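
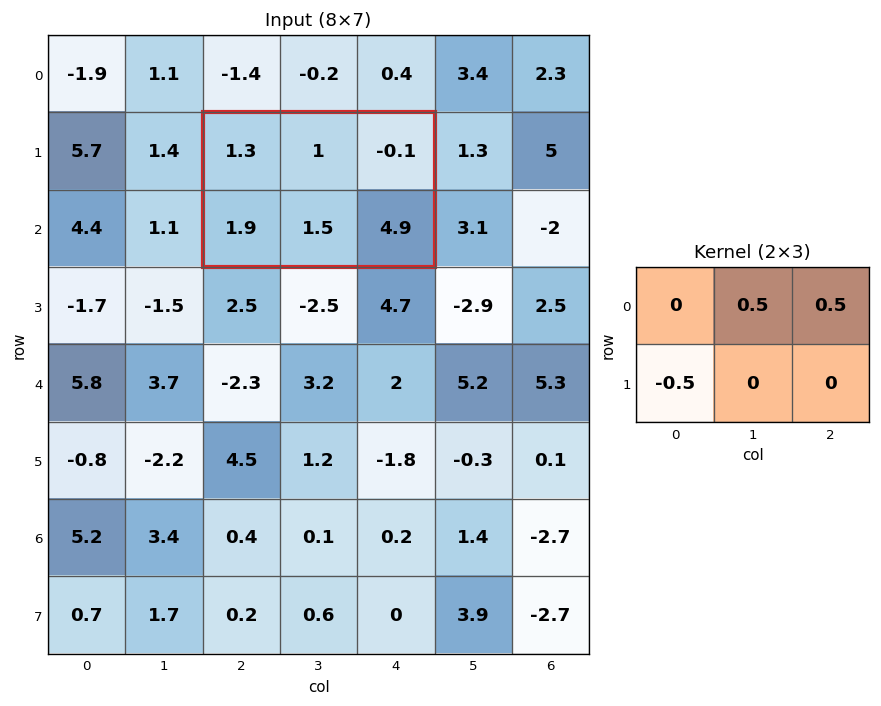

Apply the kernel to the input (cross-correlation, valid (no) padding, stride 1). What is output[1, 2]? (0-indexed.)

The receptive field on the input at this output position is [1.3 1 -0.1 / 1.9 1.5 4.9]. Elementwise product with the kernel and sum: 1·0.5 + -0.1·0.5 + 1.9·-0.5.

-0.5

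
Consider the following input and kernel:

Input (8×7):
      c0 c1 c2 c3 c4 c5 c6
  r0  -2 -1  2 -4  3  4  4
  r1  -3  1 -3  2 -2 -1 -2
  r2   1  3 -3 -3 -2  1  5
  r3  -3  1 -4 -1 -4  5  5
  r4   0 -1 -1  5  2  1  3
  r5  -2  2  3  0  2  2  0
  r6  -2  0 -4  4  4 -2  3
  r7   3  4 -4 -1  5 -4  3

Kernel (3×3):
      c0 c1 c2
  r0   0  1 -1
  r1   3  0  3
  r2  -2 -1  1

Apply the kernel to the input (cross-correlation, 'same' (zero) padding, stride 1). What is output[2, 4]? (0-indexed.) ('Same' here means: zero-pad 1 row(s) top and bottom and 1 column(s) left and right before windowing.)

4

The receptive field on the zero-padded input at this output position is [2 -2 -1 / -3 -2 1 / -1 -4 5]. Elementwise product with the kernel and sum: -2·1 + -1·-1 + -3·3 + 1·3 + -1·-2 + -4·-1 + 5·1.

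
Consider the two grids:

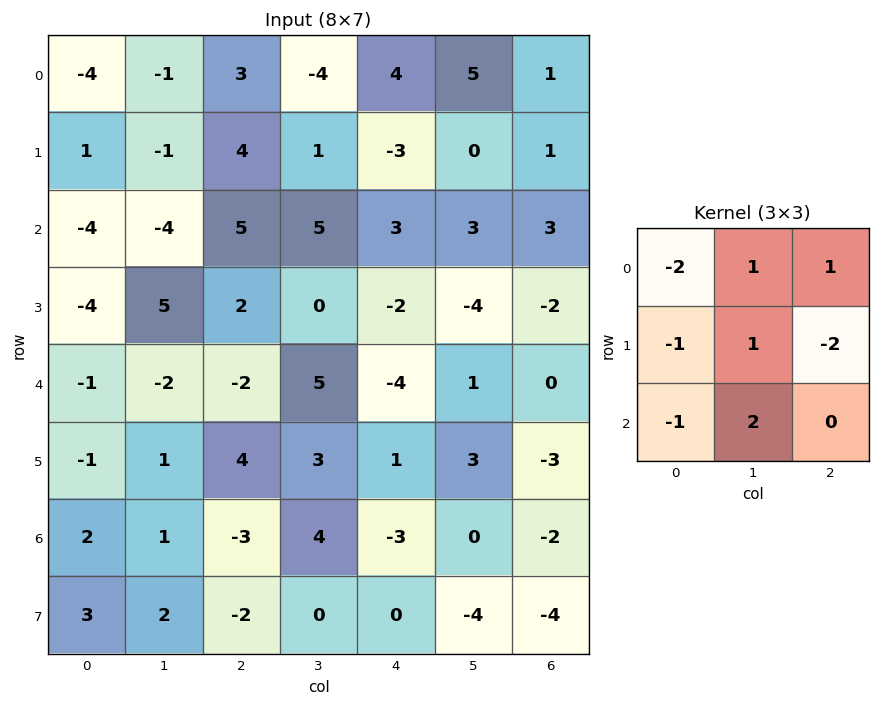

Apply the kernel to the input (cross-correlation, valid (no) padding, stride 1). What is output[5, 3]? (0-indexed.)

-9

The receptive field on the input at this output position is [3 1 3 / 4 -3 0 / 0 0 -4]. Elementwise product with the kernel and sum: 3·-2 + 1·1 + 3·1 + 4·-1 + -3·1 + 0·-2 + 0·-1 + 0·2.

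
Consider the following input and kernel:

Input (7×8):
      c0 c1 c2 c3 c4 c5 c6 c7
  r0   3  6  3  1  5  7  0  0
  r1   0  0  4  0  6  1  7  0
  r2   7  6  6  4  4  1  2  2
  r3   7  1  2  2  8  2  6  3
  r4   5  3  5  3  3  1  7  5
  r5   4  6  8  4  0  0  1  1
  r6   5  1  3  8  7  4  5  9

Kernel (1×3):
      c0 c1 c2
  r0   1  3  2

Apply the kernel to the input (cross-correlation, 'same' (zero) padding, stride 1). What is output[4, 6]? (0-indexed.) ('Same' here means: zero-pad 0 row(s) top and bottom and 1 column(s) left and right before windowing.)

The receptive field on the zero-padded input at this output position is [1 7 5]. Elementwise product with the kernel and sum: 1·1 + 7·3 + 5·2.

32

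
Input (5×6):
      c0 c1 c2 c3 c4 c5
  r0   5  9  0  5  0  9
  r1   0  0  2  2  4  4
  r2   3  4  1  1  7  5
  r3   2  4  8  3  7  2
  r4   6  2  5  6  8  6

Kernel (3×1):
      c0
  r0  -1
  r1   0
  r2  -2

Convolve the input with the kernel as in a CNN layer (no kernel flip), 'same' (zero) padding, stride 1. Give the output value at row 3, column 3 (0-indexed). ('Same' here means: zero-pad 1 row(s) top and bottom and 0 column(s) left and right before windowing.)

-13

The receptive field on the zero-padded input at this output position is [1 / 3 / 6]. Elementwise product with the kernel and sum: 1·-1 + 6·-2.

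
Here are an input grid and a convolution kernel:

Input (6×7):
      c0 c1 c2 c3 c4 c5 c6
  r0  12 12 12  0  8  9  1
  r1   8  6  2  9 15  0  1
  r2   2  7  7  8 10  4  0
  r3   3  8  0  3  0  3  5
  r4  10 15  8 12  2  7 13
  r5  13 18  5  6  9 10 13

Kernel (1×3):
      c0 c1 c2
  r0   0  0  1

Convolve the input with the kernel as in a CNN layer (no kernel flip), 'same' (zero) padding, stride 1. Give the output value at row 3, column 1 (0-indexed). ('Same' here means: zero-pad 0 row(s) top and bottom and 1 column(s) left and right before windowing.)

0

The receptive field on the zero-padded input at this output position is [3 8 0]. Elementwise product with the kernel and sum: 0·1.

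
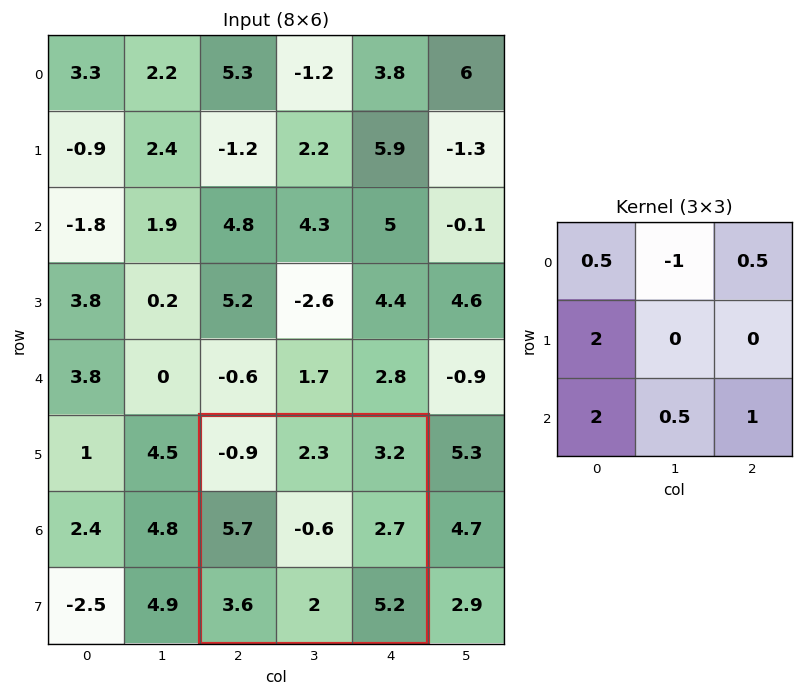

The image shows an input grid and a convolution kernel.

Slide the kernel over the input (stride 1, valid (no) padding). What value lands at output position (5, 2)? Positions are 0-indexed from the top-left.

The receptive field on the input at this output position is [-0.9 2.3 3.2 / 5.7 -0.6 2.7 / 3.6 2 5.2]. Elementwise product with the kernel and sum: -0.9·0.5 + 2.3·-1 + 3.2·0.5 + 5.7·2 + 3.6·2 + 2·0.5 + 5.2·1.

23.65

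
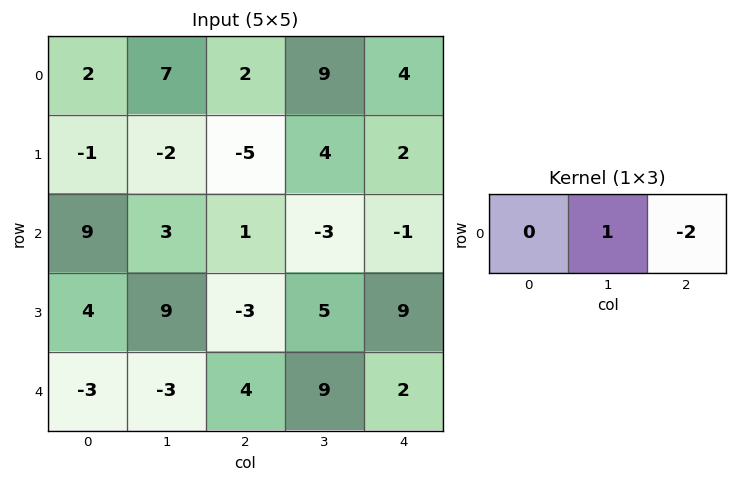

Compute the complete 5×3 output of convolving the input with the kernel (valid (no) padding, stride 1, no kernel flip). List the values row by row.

3 -16 1
8 -13 0
1 7 -1
15 -13 -13
-11 -14 5

Output[0,0]: The receptive field on the input at this output position is [2 7 2]. Elementwise product with the kernel and sum: 7·1 + 2·-2.
Output[0,1]: The receptive field on the input at this output position is [7 2 9]. Elementwise product with the kernel and sum: 2·1 + 9·-2.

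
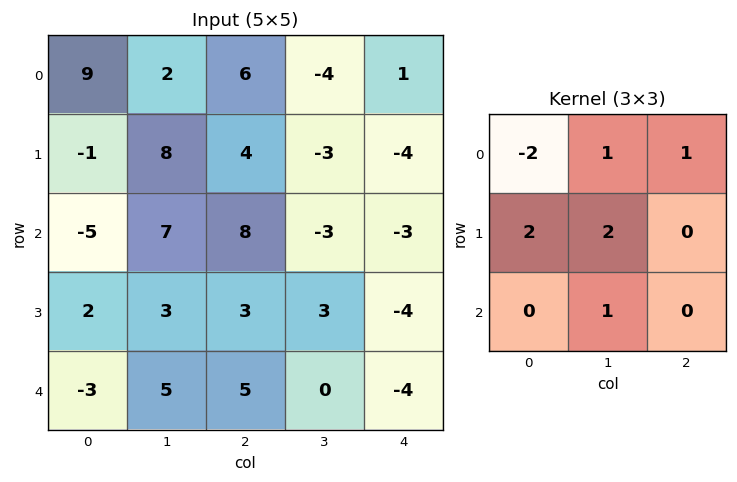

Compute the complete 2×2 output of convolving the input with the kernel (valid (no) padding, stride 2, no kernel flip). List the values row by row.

11 -16
40 -10

Output[0,0]: The receptive field on the input at this output position is [9 2 6 / -1 8 4 / -5 7 8]. Elementwise product with the kernel and sum: 9·-2 + 2·1 + 6·1 + -1·2 + 8·2 + 7·1.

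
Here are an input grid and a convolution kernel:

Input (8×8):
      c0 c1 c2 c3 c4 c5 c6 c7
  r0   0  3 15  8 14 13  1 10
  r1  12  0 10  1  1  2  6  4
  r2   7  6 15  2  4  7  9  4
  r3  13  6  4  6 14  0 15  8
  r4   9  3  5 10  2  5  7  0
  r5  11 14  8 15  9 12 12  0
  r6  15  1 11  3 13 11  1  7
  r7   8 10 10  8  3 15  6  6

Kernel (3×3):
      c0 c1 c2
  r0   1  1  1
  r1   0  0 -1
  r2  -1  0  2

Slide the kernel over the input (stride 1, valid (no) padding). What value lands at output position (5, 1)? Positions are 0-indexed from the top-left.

The receptive field on the input at this output position is [14 8 15 / 1 11 3 / 10 10 8]. Elementwise product with the kernel and sum: 14·1 + 8·1 + 15·1 + 3·-1 + 10·-1 + 8·2.

40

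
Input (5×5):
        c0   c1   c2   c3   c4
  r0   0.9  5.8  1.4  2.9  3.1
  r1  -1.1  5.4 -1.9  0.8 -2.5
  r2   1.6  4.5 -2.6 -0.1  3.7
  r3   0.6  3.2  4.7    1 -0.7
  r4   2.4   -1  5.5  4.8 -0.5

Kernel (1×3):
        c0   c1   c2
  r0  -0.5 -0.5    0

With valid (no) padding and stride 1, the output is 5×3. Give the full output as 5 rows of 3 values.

Output[0,0]: The receptive field on the input at this output position is [0.9 5.8 1.4]. Elementwise product with the kernel and sum: 0.9·-0.5 + 5.8·-0.5.

-3.35 -3.6 -2.15
-2.15 -1.75 0.55
-3.05 -0.95 1.35
-1.9 -3.95 -2.85
-0.7 -2.25 -5.15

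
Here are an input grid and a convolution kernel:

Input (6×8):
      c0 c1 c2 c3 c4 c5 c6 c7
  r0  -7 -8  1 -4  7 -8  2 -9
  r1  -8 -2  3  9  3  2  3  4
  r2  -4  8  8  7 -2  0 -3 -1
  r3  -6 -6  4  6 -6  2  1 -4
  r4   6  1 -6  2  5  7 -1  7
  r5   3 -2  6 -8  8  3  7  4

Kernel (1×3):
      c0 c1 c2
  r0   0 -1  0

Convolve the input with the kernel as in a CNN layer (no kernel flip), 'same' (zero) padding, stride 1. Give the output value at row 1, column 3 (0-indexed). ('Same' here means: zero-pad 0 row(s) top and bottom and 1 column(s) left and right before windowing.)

The receptive field on the zero-padded input at this output position is [3 9 3]. Elementwise product with the kernel and sum: 9·-1.

-9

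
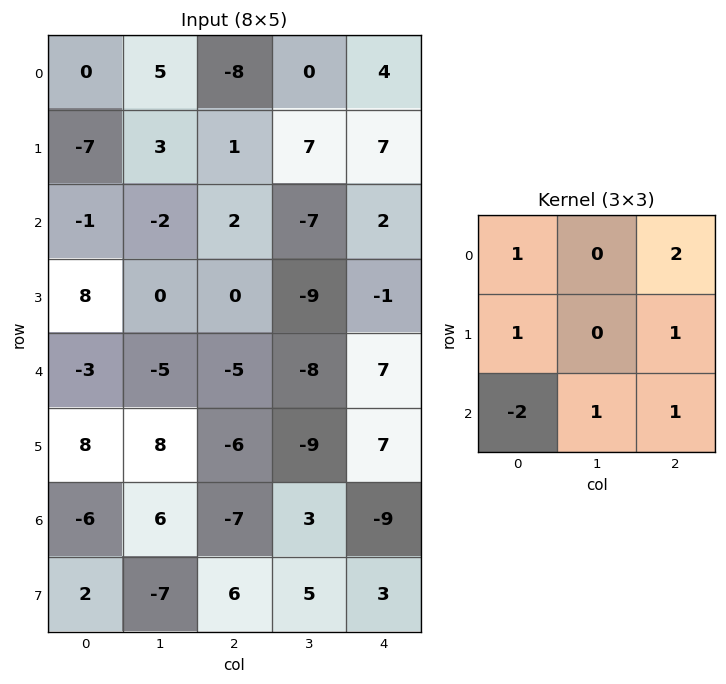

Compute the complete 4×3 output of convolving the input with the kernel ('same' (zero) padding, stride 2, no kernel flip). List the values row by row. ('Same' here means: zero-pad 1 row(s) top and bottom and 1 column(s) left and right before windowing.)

Output[0,0]: The receptive field on the zero-padded input at this output position is [0 0 0 / 0 0 5 / 0 -7 3]. Elementwise product with the kernel and sum: 0·1 + 0·2 + 0·1 + 5·1 + 0·-2 + -7·1 + 3·1.

1 7 -7
12 -1 17
11 -62 8
17 24 -13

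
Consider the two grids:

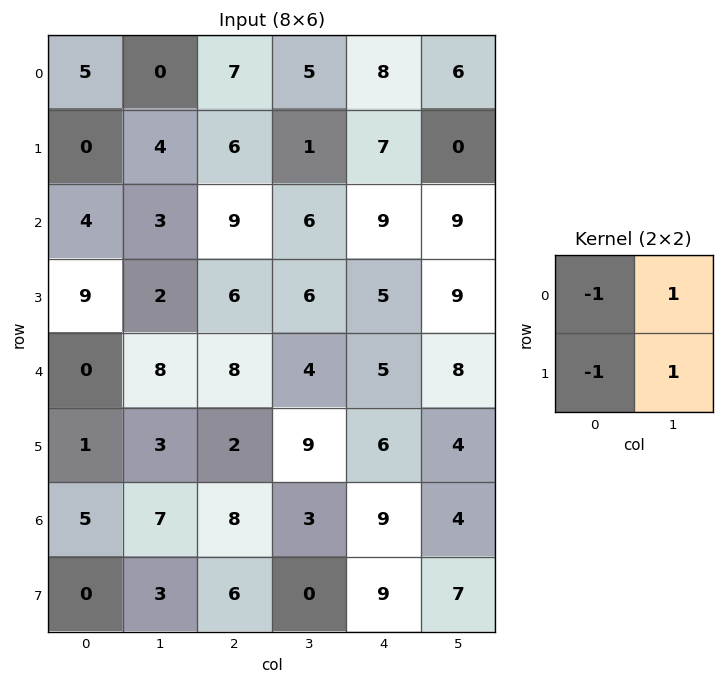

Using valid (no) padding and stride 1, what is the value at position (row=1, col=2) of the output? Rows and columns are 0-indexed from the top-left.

-8

The receptive field on the input at this output position is [6 1 / 9 6]. Elementwise product with the kernel and sum: 6·-1 + 1·1 + 9·-1 + 6·1.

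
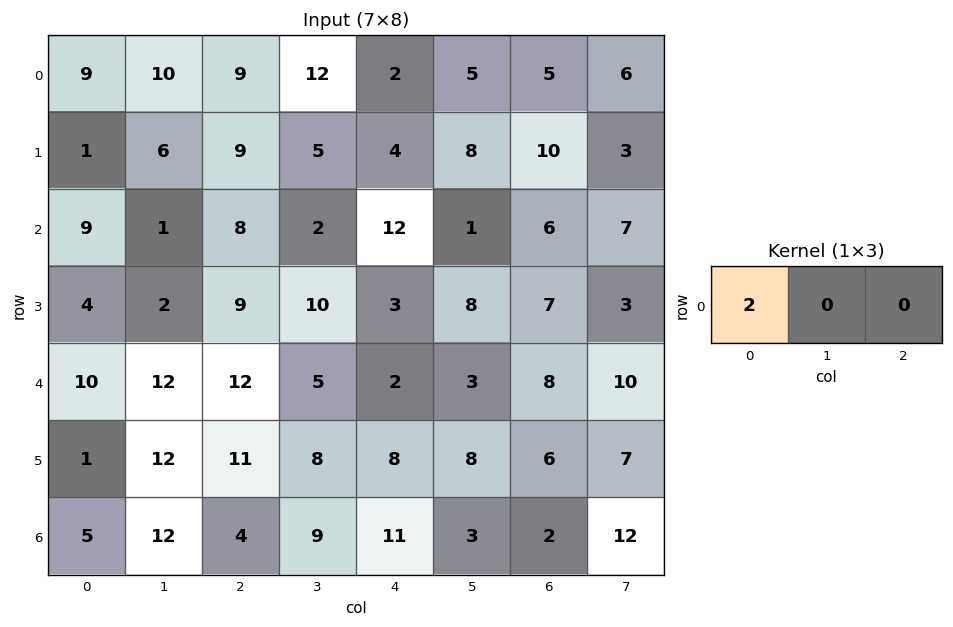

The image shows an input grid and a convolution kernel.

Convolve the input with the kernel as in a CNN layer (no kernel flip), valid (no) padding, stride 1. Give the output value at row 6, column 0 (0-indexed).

The receptive field on the input at this output position is [5 12 4]. Elementwise product with the kernel and sum: 5·2.

10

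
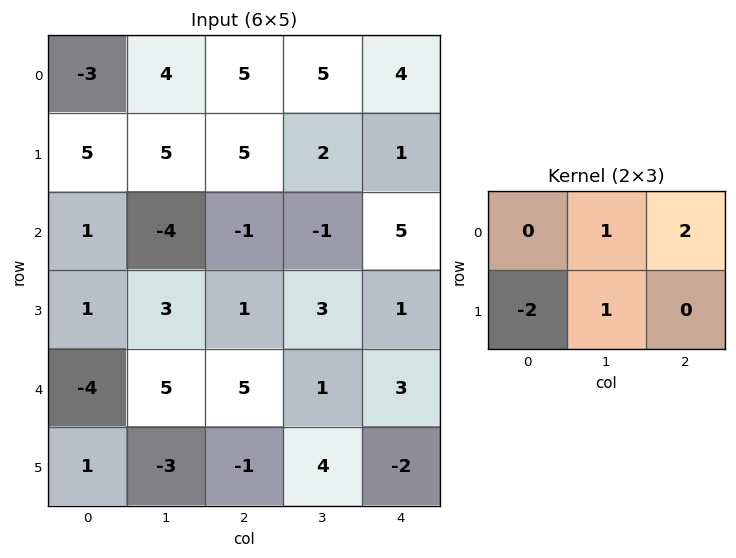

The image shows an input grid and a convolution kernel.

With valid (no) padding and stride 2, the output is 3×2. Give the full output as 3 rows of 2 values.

Output[0,0]: The receptive field on the input at this output position is [-3 4 5 / 5 5 5]. Elementwise product with the kernel and sum: 4·1 + 5·2 + 5·-2 + 5·1.

9 5
-5 10
10 13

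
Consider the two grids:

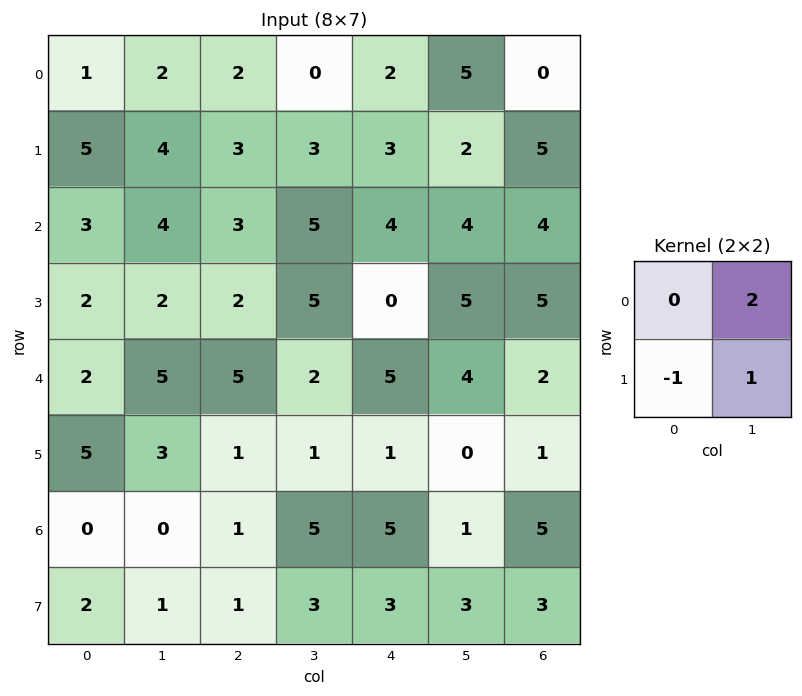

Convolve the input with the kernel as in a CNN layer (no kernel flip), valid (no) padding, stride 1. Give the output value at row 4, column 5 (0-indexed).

The receptive field on the input at this output position is [4 2 / 0 1]. Elementwise product with the kernel and sum: 2·2 + 0·-1 + 1·1.

5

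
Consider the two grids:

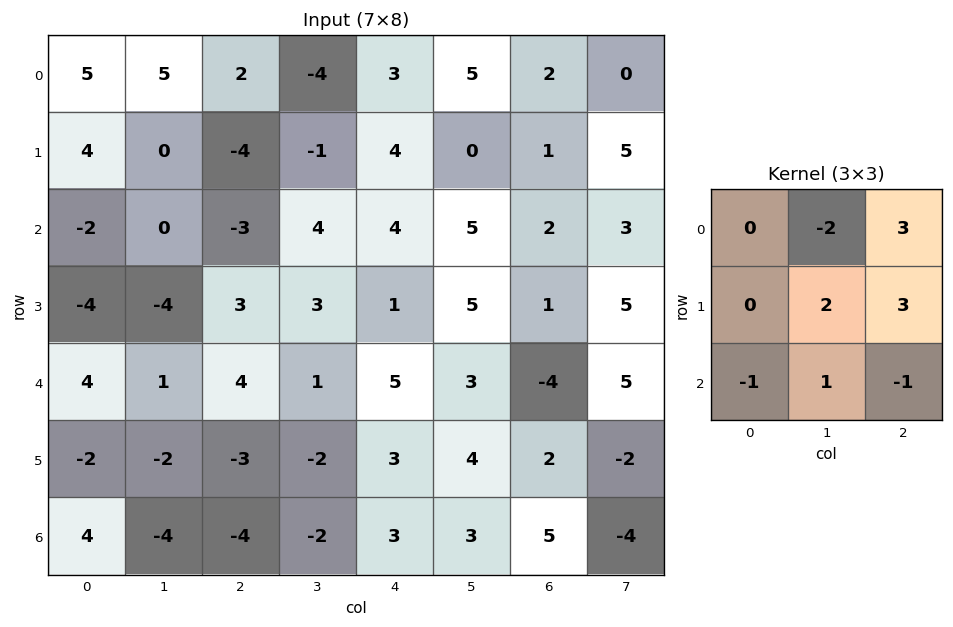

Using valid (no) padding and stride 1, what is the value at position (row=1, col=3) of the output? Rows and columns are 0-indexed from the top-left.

The receptive field on the input at this output position is [-1 4 0 / 4 4 5 / 3 1 5]. Elementwise product with the kernel and sum: 4·-2 + 0·3 + 4·2 + 5·3 + 3·-1 + 1·1 + 5·-1.

8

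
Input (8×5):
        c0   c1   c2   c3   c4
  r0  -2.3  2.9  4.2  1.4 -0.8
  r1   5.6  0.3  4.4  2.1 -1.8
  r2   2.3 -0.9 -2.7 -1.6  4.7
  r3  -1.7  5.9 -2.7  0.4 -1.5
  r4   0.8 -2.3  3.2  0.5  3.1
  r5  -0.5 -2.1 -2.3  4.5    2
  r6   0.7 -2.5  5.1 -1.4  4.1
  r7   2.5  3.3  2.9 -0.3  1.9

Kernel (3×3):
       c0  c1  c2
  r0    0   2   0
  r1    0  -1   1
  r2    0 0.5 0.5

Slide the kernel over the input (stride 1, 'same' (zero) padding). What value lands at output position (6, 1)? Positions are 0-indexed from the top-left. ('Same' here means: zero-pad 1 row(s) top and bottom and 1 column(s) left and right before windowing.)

6.5

The receptive field on the zero-padded input at this output position is [-0.5 -2.1 -2.3 / 0.7 -2.5 5.1 / 2.5 3.3 2.9]. Elementwise product with the kernel and sum: -2.1·2 + -2.5·-1 + 5.1·1 + 3.3·0.5 + 2.9·0.5.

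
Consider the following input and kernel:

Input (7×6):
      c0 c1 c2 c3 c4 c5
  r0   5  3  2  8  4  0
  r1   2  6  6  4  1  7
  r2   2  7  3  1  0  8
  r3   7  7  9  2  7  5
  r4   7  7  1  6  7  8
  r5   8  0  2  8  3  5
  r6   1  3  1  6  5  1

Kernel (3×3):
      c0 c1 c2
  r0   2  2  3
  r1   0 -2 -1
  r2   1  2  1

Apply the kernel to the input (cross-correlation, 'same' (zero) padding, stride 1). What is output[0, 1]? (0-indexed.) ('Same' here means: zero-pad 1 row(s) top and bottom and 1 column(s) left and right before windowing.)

12

The receptive field on the zero-padded input at this output position is [0 0 0 / 5 3 2 / 2 6 6]. Elementwise product with the kernel and sum: 0·2 + 0·2 + 0·3 + 3·-2 + 2·-1 + 2·1 + 6·2 + 6·1.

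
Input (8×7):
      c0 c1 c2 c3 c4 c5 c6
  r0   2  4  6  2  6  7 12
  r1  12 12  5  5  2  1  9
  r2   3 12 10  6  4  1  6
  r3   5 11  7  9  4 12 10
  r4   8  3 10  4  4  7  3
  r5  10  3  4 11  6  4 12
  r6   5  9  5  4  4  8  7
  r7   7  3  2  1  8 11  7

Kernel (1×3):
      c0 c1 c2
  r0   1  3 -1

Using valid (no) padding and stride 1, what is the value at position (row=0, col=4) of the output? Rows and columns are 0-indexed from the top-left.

The receptive field on the input at this output position is [6 7 12]. Elementwise product with the kernel and sum: 6·1 + 7·3 + 12·-1.

15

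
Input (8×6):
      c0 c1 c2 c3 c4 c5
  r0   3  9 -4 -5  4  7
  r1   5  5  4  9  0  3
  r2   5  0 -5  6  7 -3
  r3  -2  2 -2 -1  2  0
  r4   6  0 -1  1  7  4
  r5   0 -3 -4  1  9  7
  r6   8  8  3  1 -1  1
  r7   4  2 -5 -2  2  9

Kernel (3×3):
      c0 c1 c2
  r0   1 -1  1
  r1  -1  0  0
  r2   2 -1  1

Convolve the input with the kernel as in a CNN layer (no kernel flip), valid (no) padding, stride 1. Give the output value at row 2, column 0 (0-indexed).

The receptive field on the input at this output position is [5 0 -5 / -2 2 -2 / 6 0 -1]. Elementwise product with the kernel and sum: 5·1 + 0·-1 + -5·1 + -2·-1 + 6·2 + 0·-1 + -1·1.

13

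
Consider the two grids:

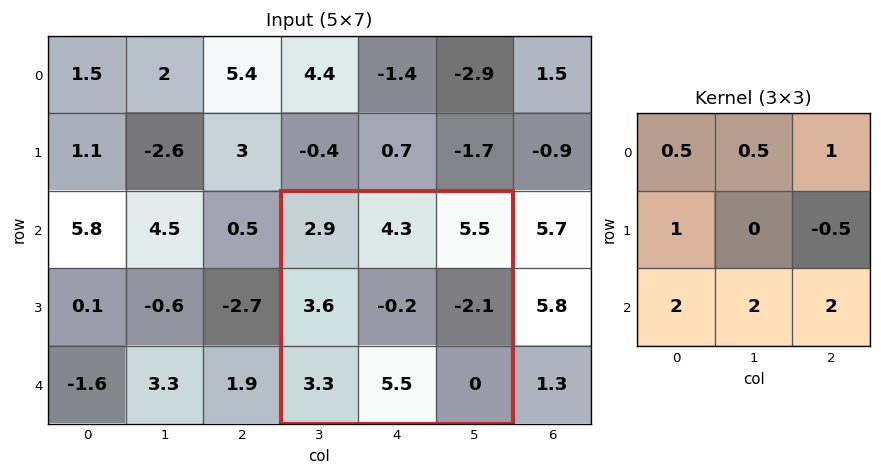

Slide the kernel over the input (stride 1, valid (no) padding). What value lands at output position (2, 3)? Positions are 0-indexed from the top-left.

The receptive field on the input at this output position is [2.9 4.3 5.5 / 3.6 -0.2 -2.1 / 3.3 5.5 0]. Elementwise product with the kernel and sum: 2.9·0.5 + 4.3·0.5 + 5.5·1 + 3.6·1 + -2.1·-0.5 + 3.3·2 + 5.5·2 + 0·2.

31.35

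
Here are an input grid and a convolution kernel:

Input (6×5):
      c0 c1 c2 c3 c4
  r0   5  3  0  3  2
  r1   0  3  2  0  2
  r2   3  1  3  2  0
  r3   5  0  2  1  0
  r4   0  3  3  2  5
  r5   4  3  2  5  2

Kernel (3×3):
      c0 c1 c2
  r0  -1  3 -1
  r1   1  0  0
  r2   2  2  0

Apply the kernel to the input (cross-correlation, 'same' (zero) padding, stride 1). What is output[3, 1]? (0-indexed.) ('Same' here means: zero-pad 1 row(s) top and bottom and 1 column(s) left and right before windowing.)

8

The receptive field on the zero-padded input at this output position is [3 1 3 / 5 0 2 / 0 3 3]. Elementwise product with the kernel and sum: 3·-1 + 1·3 + 3·-1 + 5·1 + 0·2 + 3·2.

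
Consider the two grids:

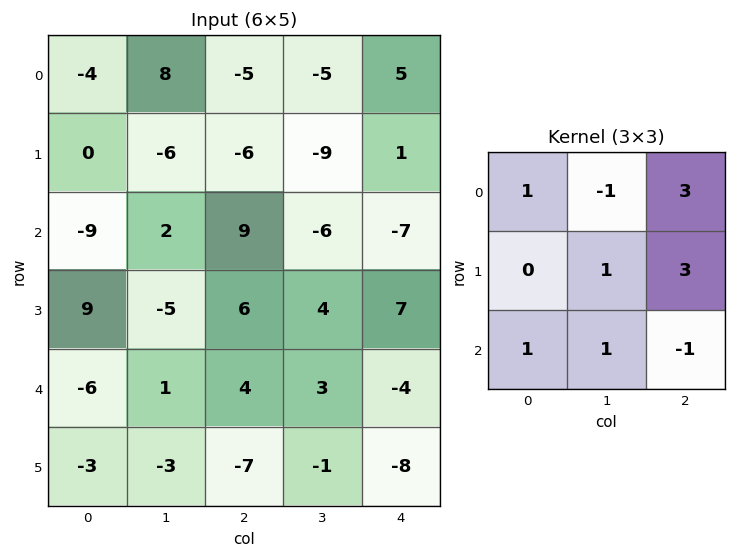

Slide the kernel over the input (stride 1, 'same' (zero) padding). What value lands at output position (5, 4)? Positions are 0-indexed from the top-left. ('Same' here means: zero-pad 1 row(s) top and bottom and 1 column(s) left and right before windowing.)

-1

The receptive field on the zero-padded input at this output position is [3 -4 0 / -1 -8 0 / 0 0 0]. Elementwise product with the kernel and sum: 3·1 + -4·-1 + 0·3 + -8·1 + 0·3 + 0·1 + 0·1 + 0·-1.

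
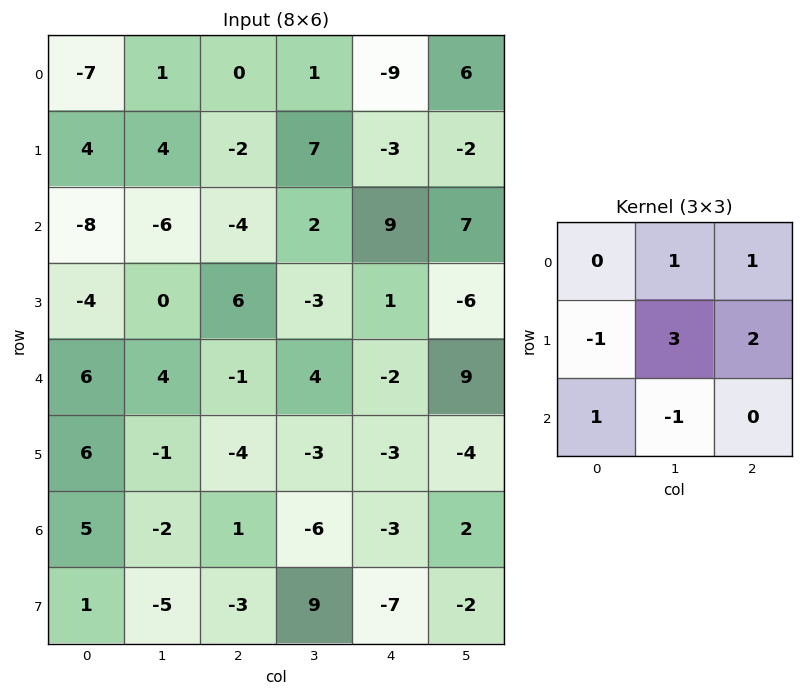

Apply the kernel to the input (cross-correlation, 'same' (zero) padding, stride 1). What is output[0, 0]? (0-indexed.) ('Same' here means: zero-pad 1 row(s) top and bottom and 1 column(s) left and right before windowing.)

The receptive field on the zero-padded input at this output position is [0 0 0 / 0 -7 1 / 0 4 4]. Elementwise product with the kernel and sum: 0·1 + 0·1 + 0·-1 + -7·3 + 1·2 + 0·1 + 4·-1.

-23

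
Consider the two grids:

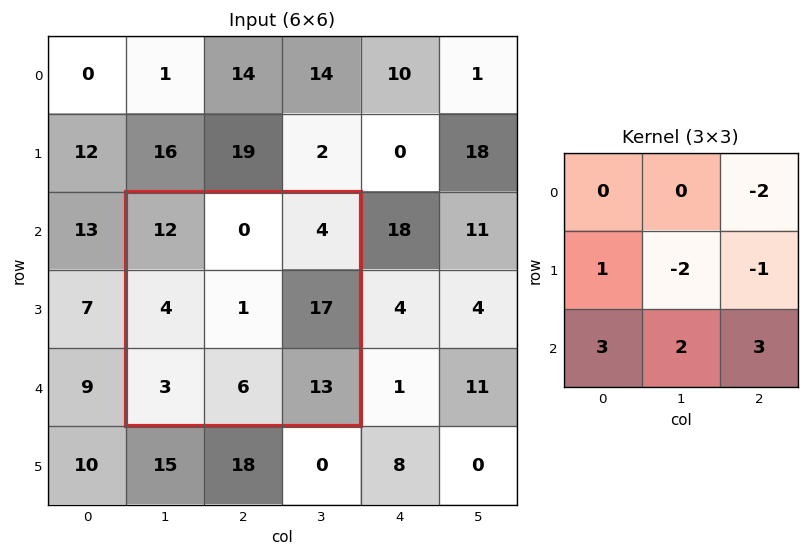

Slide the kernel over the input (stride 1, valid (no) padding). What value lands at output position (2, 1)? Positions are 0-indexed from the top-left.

The receptive field on the input at this output position is [12 0 4 / 4 1 17 / 3 6 13]. Elementwise product with the kernel and sum: 4·-2 + 4·1 + 1·-2 + 17·-1 + 3·3 + 6·2 + 13·3.

37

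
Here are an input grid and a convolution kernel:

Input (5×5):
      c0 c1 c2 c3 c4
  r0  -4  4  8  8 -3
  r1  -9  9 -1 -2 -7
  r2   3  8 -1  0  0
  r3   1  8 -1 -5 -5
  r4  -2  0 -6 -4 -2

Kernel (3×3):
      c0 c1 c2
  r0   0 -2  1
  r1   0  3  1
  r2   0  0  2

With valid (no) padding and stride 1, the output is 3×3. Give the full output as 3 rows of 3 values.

24 -13 -32
2 -13 -13
-6 -14 -24

Output[0,0]: The receptive field on the input at this output position is [-4 4 8 / -9 9 -1 / 3 8 -1]. Elementwise product with the kernel and sum: 4·-2 + 8·1 + 9·3 + -1·1 + -1·2.
Output[0,1]: The receptive field on the input at this output position is [4 8 8 / 9 -1 -2 / 8 -1 0]. Elementwise product with the kernel and sum: 8·-2 + 8·1 + -1·3 + -2·1 + 0·2.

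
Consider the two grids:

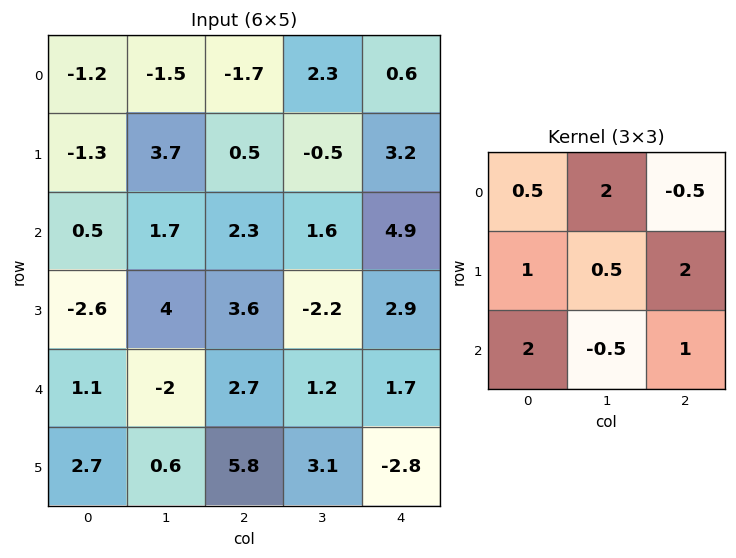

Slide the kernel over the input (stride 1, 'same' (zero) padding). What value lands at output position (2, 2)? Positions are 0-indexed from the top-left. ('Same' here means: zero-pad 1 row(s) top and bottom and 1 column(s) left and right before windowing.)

13.15

The receptive field on the zero-padded input at this output position is [3.7 0.5 -0.5 / 1.7 2.3 1.6 / 4 3.6 -2.2]. Elementwise product with the kernel and sum: 3.7·0.5 + 0.5·2 + -0.5·-0.5 + 1.7·1 + 2.3·0.5 + 1.6·2 + 4·2 + 3.6·-0.5 + -2.2·1.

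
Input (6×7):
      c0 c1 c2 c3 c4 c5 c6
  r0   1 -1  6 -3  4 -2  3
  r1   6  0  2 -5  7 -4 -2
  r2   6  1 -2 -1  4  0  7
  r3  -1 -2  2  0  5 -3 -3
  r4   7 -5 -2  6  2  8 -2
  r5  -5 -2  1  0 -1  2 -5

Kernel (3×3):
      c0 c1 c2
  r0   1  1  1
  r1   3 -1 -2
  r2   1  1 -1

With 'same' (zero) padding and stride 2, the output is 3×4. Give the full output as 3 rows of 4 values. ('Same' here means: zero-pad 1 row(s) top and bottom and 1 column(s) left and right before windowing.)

7 4 -3 -15
-1 4 -1 -19
-3 -26 -1 17

Output[0,0]: The receptive field on the zero-padded input at this output position is [0 0 0 / 0 1 -1 / 0 6 0]. Elementwise product with the kernel and sum: 0·1 + 0·1 + 0·1 + 0·3 + 1·-1 + -1·-2 + 0·1 + 6·1 + 0·-1.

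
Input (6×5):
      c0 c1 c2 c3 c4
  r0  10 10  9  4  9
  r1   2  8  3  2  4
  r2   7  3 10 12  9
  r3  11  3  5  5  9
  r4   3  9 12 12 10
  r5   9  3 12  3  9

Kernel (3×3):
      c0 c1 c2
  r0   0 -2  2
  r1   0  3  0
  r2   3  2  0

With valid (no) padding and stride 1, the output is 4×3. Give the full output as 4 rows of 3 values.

49 28 70
38 47 65
50 70 69
64 69 86

Output[0,0]: The receptive field on the input at this output position is [10 10 9 / 2 8 3 / 7 3 10]. Elementwise product with the kernel and sum: 10·-2 + 9·2 + 8·3 + 7·3 + 3·2.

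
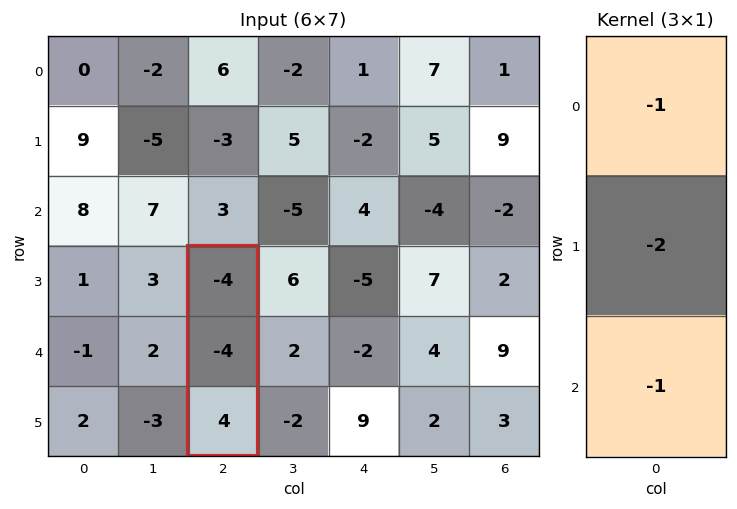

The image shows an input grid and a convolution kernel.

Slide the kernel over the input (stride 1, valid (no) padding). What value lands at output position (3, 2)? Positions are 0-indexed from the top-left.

The receptive field on the input at this output position is [-4 / -4 / 4]. Elementwise product with the kernel and sum: -4·-1 + -4·-2 + 4·-1.

8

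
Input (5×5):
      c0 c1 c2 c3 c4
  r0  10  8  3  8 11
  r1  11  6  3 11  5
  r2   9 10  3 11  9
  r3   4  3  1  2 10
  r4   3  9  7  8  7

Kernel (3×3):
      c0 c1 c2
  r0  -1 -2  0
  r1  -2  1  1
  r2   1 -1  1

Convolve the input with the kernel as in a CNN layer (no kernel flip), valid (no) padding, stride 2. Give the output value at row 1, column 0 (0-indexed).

The receptive field on the input at this output position is [9 10 3 / 4 3 1 / 3 9 7]. Elementwise product with the kernel and sum: 9·-1 + 10·-2 + 4·-2 + 3·1 + 1·1 + 3·1 + 9·-1 + 7·1.

-32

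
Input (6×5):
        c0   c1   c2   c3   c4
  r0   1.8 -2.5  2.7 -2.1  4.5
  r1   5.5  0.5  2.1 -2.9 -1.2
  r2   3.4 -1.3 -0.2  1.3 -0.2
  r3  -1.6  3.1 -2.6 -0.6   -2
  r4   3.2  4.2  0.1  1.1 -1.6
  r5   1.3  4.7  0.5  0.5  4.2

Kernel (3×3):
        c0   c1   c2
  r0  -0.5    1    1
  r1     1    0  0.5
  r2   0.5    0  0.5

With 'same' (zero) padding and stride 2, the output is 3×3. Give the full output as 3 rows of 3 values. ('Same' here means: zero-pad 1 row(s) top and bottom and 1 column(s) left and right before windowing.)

-1 -4.75 -3.55
6.9 -0.45 1.25
5.95 2.6 -0.35

Output[0,0]: The receptive field on the zero-padded input at this output position is [0 0 0 / 0 1.8 -2.5 / 0 5.5 0.5]. Elementwise product with the kernel and sum: 0·-0.5 + 0·1 + 0·1 + 0·1 + -2.5·0.5 + 0·0.5 + 0.5·0.5.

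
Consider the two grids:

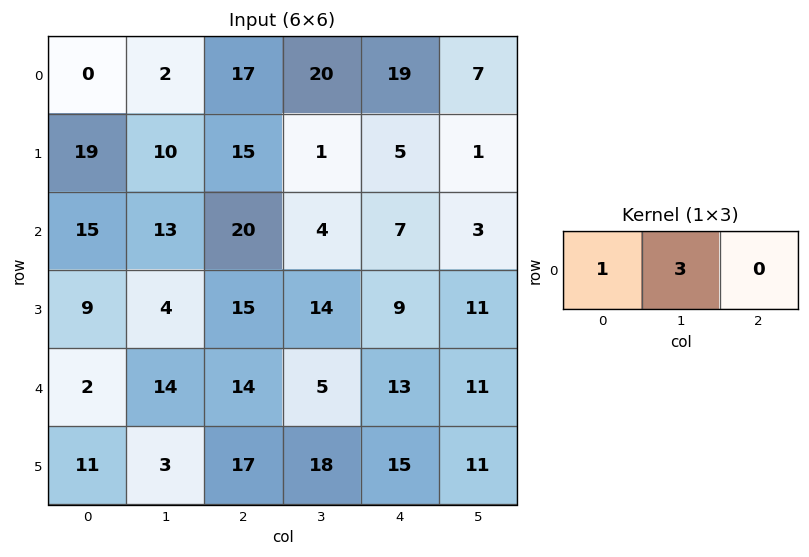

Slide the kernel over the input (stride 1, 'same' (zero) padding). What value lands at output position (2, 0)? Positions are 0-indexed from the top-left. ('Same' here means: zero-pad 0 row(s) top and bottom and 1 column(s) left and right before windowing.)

The receptive field on the zero-padded input at this output position is [0 15 13]. Elementwise product with the kernel and sum: 0·1 + 15·3.

45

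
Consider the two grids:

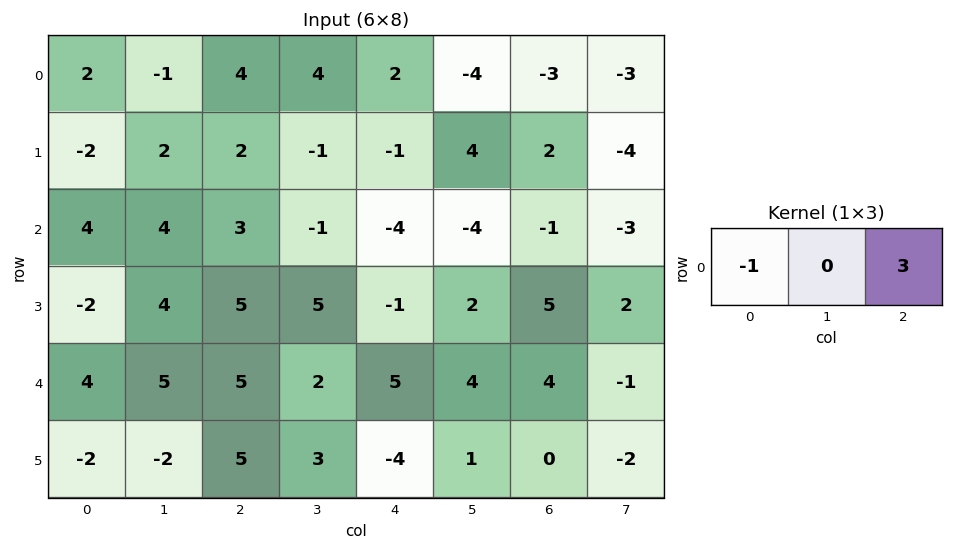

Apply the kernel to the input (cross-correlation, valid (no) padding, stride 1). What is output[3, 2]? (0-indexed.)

-8

The receptive field on the input at this output position is [5 5 -1]. Elementwise product with the kernel and sum: 5·-1 + -1·3.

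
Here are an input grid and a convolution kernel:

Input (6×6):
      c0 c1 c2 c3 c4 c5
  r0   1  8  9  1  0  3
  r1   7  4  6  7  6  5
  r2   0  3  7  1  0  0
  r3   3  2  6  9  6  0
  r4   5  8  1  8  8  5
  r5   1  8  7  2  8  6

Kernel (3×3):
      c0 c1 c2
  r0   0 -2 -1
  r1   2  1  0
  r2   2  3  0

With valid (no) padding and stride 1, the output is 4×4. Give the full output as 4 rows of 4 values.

2 22 34 19
1 16 34 21
29 14 45 64
34 33 6 40

Output[0,0]: The receptive field on the input at this output position is [1 8 9 / 7 4 6 / 0 3 7]. Elementwise product with the kernel and sum: 8·-2 + 9·-1 + 7·2 + 4·1 + 0·2 + 3·3.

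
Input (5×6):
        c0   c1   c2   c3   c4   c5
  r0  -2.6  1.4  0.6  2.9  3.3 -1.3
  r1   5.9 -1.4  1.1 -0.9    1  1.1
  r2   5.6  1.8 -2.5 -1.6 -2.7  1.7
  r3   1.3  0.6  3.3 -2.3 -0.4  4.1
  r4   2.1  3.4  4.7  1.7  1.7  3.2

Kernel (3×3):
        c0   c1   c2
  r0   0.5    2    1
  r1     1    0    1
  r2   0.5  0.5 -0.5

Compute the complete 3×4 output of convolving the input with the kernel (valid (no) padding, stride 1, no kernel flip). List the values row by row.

14.05 2.95 10.8 3.95
3.65 3.9 -4.75 -0.65
8.9 -4.2 -1.9 -2.6

Output[0,0]: The receptive field on the input at this output position is [-2.6 1.4 0.6 / 5.9 -1.4 1.1 / 5.6 1.8 -2.5]. Elementwise product with the kernel and sum: -2.6·0.5 + 1.4·2 + 0.6·1 + 5.9·1 + 1.1·1 + 5.6·0.5 + 1.8·0.5 + -2.5·-0.5.
Output[0,1]: The receptive field on the input at this output position is [1.4 0.6 2.9 / -1.4 1.1 -0.9 / 1.8 -2.5 -1.6]. Elementwise product with the kernel and sum: 1.4·0.5 + 0.6·2 + 2.9·1 + -1.4·1 + -0.9·1 + 1.8·0.5 + -2.5·0.5 + -1.6·-0.5.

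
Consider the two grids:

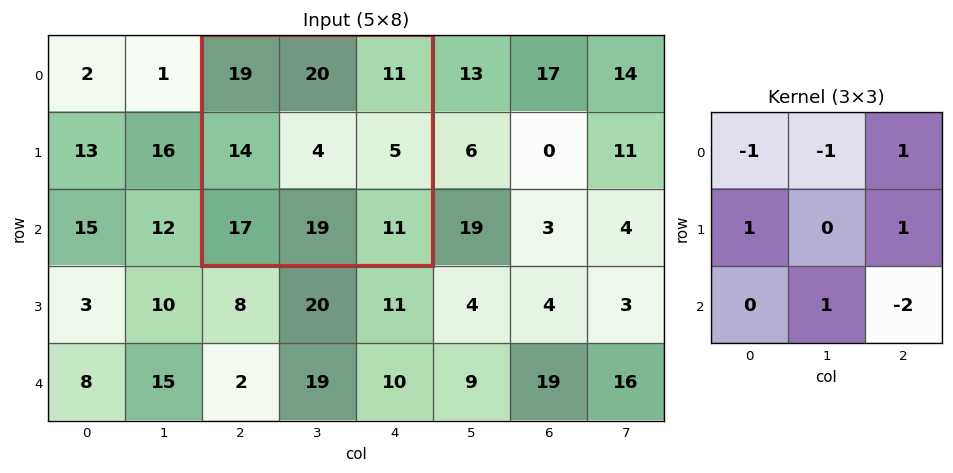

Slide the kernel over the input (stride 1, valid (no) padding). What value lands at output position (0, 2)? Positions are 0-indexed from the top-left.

-12

The receptive field on the input at this output position is [19 20 11 / 14 4 5 / 17 19 11]. Elementwise product with the kernel and sum: 19·-1 + 20·-1 + 11·1 + 14·1 + 5·1 + 19·1 + 11·-2.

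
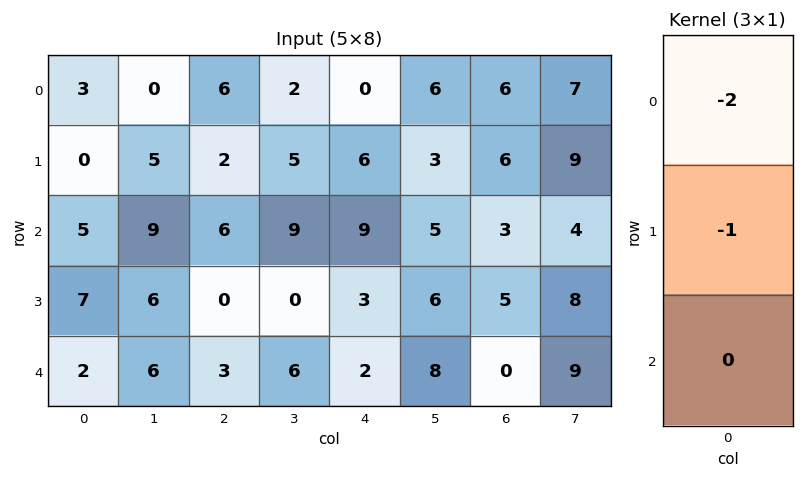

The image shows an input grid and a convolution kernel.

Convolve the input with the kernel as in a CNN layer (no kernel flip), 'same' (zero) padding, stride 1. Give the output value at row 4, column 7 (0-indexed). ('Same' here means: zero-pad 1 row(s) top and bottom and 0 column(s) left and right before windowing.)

-25

The receptive field on the zero-padded input at this output position is [8 / 9 / 0]. Elementwise product with the kernel and sum: 8·-2 + 9·-1.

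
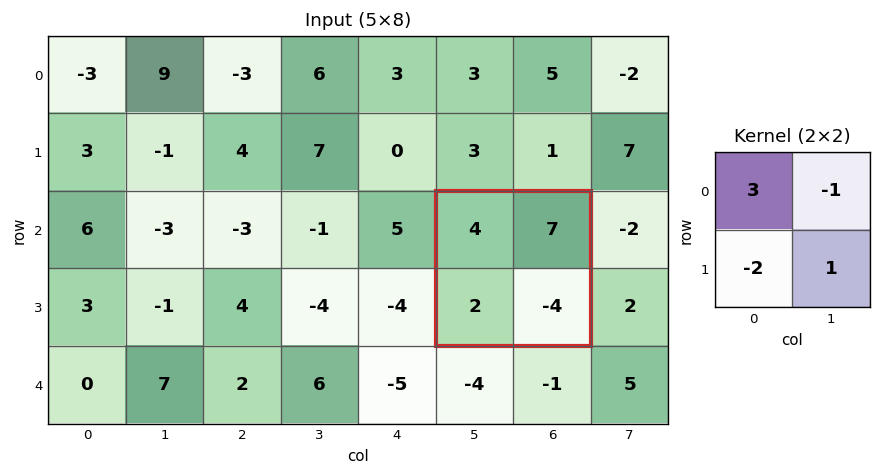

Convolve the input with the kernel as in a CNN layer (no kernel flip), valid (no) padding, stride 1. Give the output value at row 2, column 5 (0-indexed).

-3

The receptive field on the input at this output position is [4 7 / 2 -4]. Elementwise product with the kernel and sum: 4·3 + 7·-1 + 2·-2 + -4·1.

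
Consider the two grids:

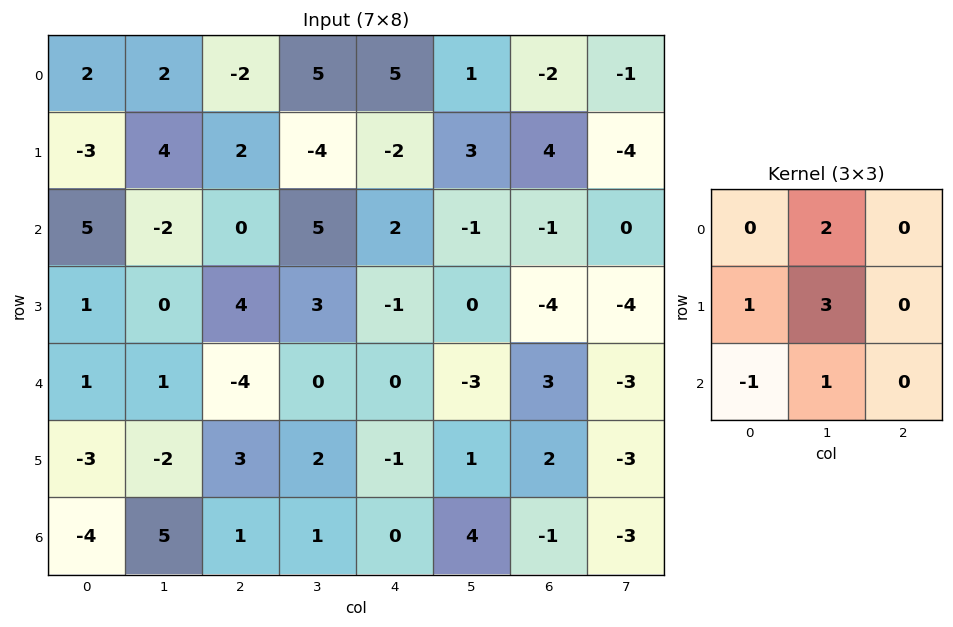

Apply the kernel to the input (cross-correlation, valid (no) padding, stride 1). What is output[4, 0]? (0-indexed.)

The receptive field on the input at this output position is [1 1 -4 / -3 -2 3 / -4 5 1]. Elementwise product with the kernel and sum: 1·2 + -3·1 + -2·3 + -4·-1 + 5·1.

2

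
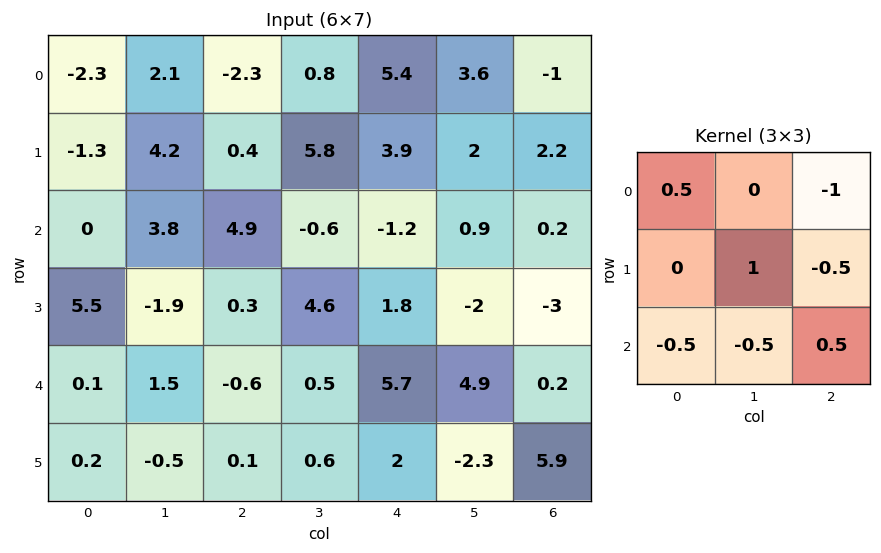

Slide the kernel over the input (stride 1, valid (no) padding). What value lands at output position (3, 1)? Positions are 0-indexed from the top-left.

-5.9

The receptive field on the input at this output position is [-1.9 0.3 4.6 / 1.5 -0.6 0.5 / -0.5 0.1 0.6]. Elementwise product with the kernel and sum: -1.9·0.5 + 4.6·-1 + -0.6·1 + 0.5·-0.5 + -0.5·-0.5 + 0.1·-0.5 + 0.6·0.5.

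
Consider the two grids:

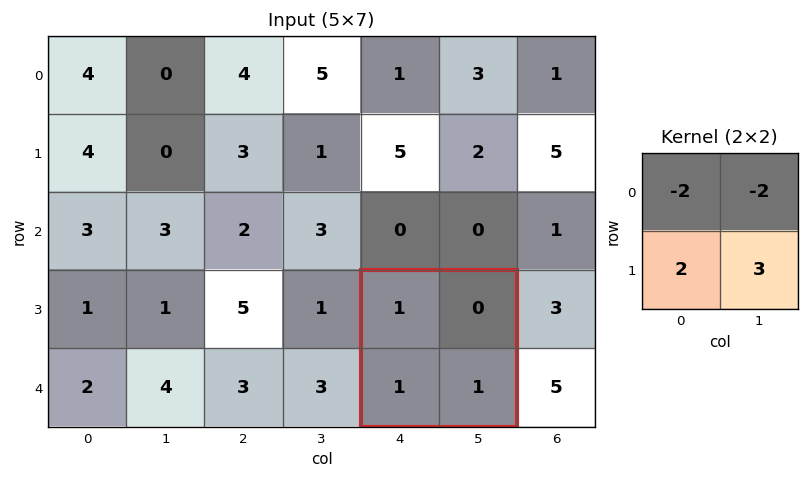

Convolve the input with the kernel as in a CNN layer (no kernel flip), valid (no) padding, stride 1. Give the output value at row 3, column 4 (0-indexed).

3

The receptive field on the input at this output position is [1 0 / 1 1]. Elementwise product with the kernel and sum: 1·-2 + 0·-2 + 1·2 + 1·3.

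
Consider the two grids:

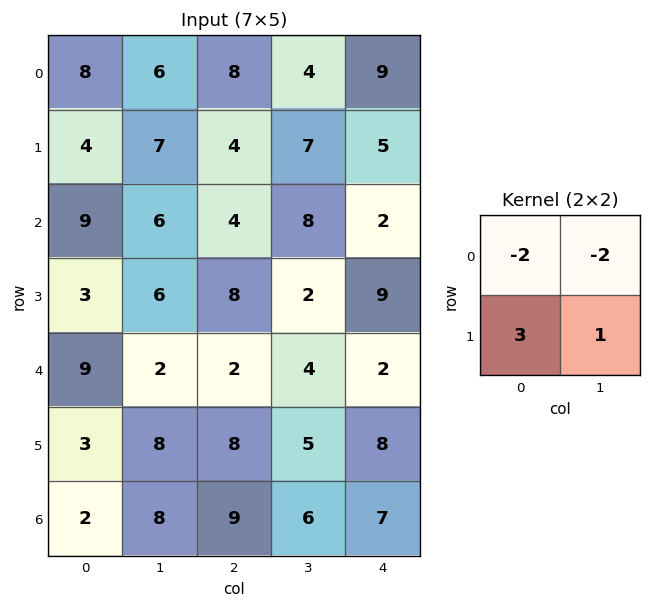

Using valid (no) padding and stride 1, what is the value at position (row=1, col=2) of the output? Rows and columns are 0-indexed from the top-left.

The receptive field on the input at this output position is [4 7 / 4 8]. Elementwise product with the kernel and sum: 4·-2 + 7·-2 + 4·3 + 8·1.

-2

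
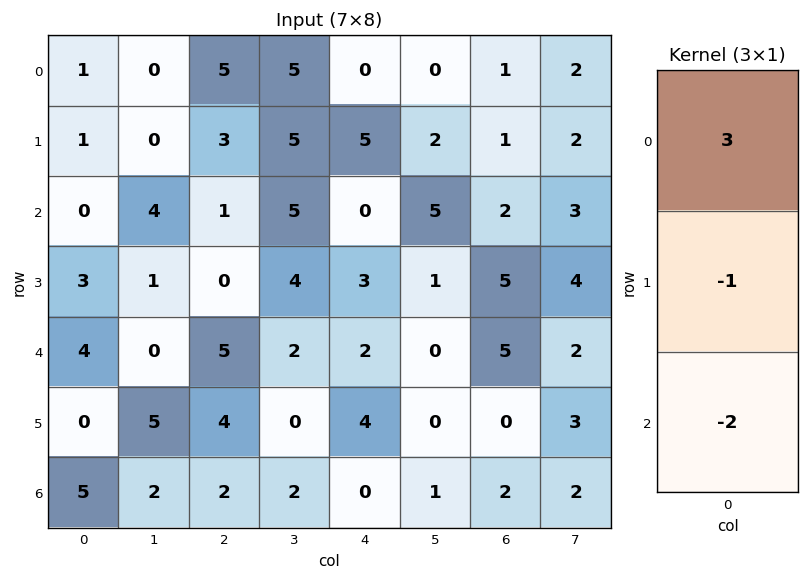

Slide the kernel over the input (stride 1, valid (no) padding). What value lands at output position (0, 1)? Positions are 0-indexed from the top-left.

-8

The receptive field on the input at this output position is [0 / 0 / 4]. Elementwise product with the kernel and sum: 0·3 + 0·-1 + 4·-2.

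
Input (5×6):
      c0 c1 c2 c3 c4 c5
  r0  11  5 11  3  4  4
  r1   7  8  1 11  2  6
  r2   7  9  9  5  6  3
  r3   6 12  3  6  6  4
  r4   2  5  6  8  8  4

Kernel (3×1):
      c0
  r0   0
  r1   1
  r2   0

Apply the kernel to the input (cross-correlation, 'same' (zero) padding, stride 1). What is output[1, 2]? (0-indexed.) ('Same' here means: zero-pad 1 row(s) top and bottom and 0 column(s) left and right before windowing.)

1

The receptive field on the zero-padded input at this output position is [11 / 1 / 9]. Elementwise product with the kernel and sum: 1·1.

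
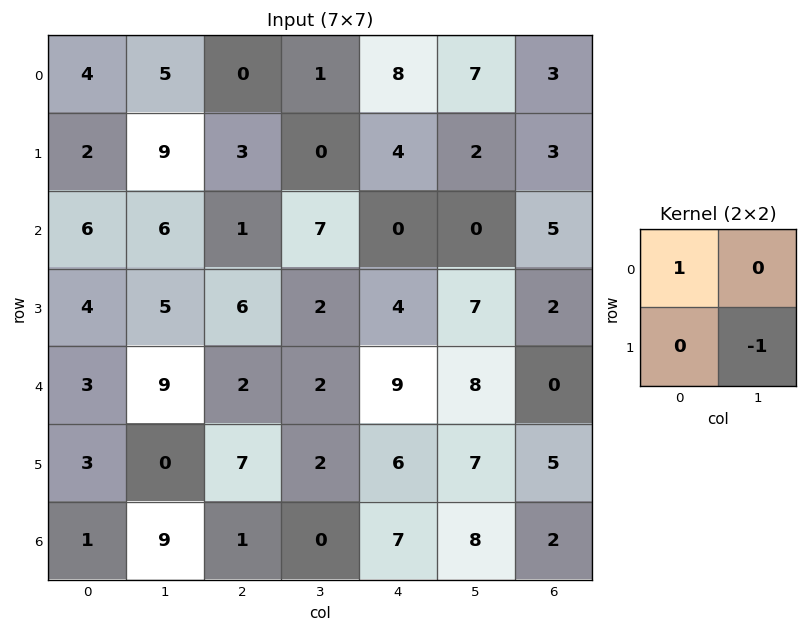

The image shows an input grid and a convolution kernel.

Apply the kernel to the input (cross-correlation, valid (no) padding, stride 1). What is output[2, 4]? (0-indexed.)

The receptive field on the input at this output position is [0 0 / 4 7]. Elementwise product with the kernel and sum: 0·1 + 7·-1.

-7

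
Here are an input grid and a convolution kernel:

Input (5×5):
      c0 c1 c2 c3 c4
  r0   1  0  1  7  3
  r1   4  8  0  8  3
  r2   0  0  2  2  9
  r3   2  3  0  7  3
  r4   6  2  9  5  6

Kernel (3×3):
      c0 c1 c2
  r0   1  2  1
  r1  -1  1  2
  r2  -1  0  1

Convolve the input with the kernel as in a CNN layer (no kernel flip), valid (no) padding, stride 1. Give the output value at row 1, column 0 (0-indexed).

The receptive field on the input at this output position is [4 8 0 / 0 0 2 / 2 3 0]. Elementwise product with the kernel and sum: 4·1 + 8·2 + 0·1 + 0·-1 + 0·1 + 2·2 + 2·-1 + 0·1.

22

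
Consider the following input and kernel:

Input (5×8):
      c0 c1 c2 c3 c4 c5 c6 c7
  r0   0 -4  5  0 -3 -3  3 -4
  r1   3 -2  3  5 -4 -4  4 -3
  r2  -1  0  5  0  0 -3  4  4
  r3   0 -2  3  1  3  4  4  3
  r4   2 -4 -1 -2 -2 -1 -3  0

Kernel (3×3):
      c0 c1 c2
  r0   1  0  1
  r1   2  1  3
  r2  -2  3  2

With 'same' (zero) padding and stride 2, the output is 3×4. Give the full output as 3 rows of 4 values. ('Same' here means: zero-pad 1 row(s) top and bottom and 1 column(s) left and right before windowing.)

-7 20 -42 -1
-7 23 7 13
-12 -16 -4 2

Output[0,0]: The receptive field on the zero-padded input at this output position is [0 0 0 / 0 0 -4 / 0 3 -2]. Elementwise product with the kernel and sum: 0·1 + 0·1 + 0·2 + 0·1 + -4·3 + 0·-2 + 3·3 + -2·2.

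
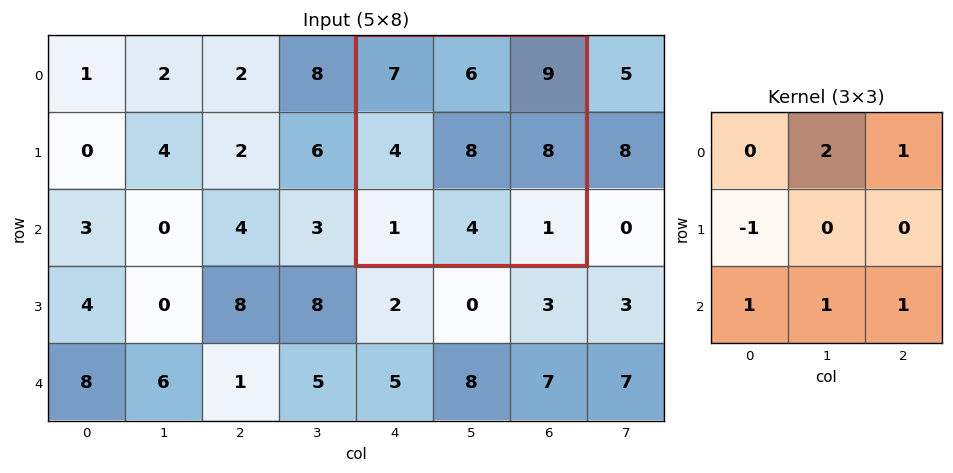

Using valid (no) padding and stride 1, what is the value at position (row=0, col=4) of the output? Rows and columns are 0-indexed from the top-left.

23

The receptive field on the input at this output position is [7 6 9 / 4 8 8 / 1 4 1]. Elementwise product with the kernel and sum: 6·2 + 9·1 + 4·-1 + 1·1 + 4·1 + 1·1.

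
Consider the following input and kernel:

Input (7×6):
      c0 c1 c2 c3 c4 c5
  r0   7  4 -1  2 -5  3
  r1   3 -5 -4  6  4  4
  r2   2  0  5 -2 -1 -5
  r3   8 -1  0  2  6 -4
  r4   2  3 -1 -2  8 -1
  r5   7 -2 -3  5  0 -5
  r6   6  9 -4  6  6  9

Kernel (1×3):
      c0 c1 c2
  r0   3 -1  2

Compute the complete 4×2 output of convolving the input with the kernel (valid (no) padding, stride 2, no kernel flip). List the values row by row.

15 -15
16 15
1 15
1 -6

Output[0,0]: The receptive field on the input at this output position is [7 4 -1]. Elementwise product with the kernel and sum: 7·3 + 4·-1 + -1·2.
Output[0,1]: The receptive field on the input at this output position is [-1 2 -5]. Elementwise product with the kernel and sum: -1·3 + 2·-1 + -5·2.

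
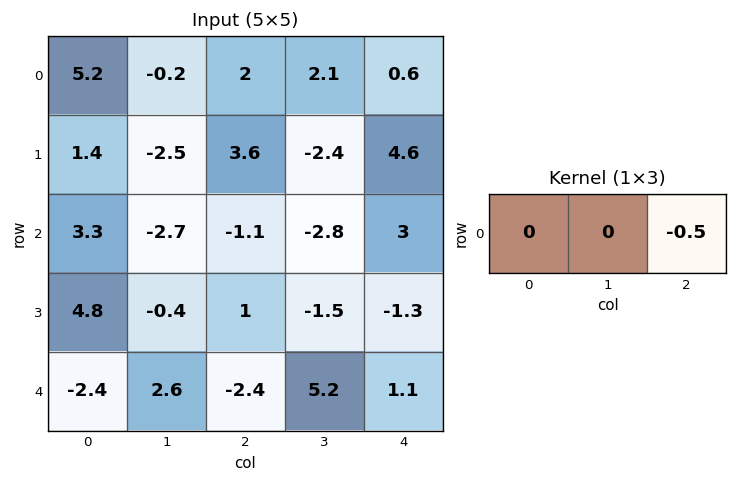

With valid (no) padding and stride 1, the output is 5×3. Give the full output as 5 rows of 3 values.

-1 -1.05 -0.3
-1.8 1.2 -2.3
0.55 1.4 -1.5
-0.5 0.75 0.65
1.2 -2.6 -0.55

Output[0,0]: The receptive field on the input at this output position is [5.2 -0.2 2]. Elementwise product with the kernel and sum: 2·-0.5.
Output[0,1]: The receptive field on the input at this output position is [-0.2 2 2.1]. Elementwise product with the kernel and sum: 2.1·-0.5.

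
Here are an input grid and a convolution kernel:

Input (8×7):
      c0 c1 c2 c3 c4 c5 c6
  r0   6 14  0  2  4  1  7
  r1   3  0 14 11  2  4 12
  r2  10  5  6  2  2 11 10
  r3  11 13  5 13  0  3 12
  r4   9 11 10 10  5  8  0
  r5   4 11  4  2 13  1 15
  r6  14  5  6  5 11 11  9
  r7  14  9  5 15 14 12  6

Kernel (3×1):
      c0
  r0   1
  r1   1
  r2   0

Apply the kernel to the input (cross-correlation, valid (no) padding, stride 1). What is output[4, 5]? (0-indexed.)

9

The receptive field on the input at this output position is [8 / 1 / 11]. Elementwise product with the kernel and sum: 8·1 + 1·1.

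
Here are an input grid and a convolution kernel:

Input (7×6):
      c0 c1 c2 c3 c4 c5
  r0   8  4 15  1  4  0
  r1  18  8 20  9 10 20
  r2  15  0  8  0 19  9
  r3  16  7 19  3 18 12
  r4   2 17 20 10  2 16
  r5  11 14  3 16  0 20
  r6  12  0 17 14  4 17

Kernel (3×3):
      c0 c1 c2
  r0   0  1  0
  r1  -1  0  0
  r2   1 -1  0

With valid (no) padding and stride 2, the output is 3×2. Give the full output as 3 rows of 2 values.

1 -11
-31 -9
18 10

Output[0,0]: The receptive field on the input at this output position is [8 4 15 / 18 8 20 / 15 0 8]. Elementwise product with the kernel and sum: 4·1 + 18·-1 + 15·1 + 0·-1.
Output[0,1]: The receptive field on the input at this output position is [15 1 4 / 20 9 10 / 8 0 19]. Elementwise product with the kernel and sum: 1·1 + 20·-1 + 8·1 + 0·-1.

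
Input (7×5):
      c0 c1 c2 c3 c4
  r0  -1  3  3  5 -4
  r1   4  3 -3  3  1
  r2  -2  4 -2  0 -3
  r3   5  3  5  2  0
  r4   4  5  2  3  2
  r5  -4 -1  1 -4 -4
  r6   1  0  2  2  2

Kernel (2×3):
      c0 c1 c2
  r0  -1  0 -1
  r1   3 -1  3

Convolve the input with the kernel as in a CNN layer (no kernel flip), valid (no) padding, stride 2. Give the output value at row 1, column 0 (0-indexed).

The receptive field on the input at this output position is [-2 4 -2 / 5 3 5]. Elementwise product with the kernel and sum: -2·-1 + -2·-1 + 5·3 + 3·-1 + 5·3.

31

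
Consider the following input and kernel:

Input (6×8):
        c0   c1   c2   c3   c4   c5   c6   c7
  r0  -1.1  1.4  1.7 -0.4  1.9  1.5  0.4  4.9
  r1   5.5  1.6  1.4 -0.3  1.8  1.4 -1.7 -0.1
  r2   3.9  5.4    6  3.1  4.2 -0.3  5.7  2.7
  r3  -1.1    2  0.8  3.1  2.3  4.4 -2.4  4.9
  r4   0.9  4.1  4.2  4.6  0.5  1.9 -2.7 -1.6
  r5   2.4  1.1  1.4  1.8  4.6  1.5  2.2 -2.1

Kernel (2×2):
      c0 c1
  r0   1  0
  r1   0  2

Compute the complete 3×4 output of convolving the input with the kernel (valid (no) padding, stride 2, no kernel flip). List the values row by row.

Output[0,0]: The receptive field on the input at this output position is [-1.1 1.4 / 5.5 1.6]. Elementwise product with the kernel and sum: -1.1·1 + 1.6·2.

2.1 1.1 4.7 0.2
7.9 12.2 13 15.5
3.1 7.8 3.5 -6.9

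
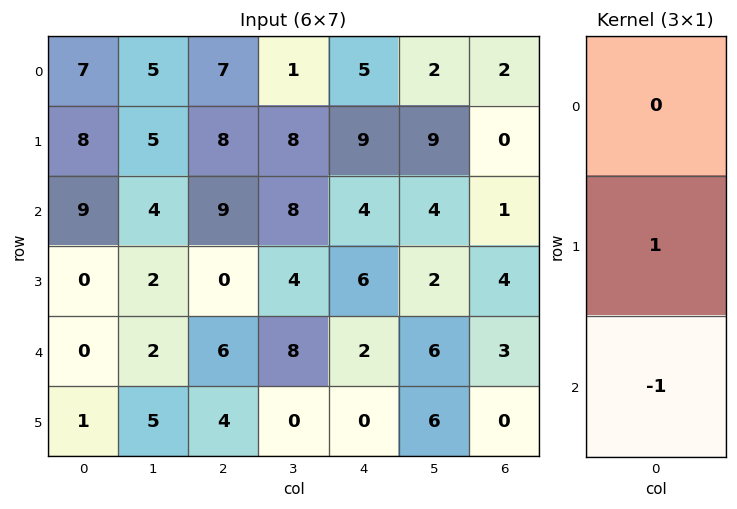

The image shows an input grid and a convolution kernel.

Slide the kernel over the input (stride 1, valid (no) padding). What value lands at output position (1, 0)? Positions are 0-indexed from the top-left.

The receptive field on the input at this output position is [8 / 9 / 0]. Elementwise product with the kernel and sum: 9·1 + 0·-1.

9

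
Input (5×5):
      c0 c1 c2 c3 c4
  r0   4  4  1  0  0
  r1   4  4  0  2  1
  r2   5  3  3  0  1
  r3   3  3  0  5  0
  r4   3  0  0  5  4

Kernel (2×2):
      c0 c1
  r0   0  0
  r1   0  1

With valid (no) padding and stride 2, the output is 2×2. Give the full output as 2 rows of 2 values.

Output[0,0]: The receptive field on the input at this output position is [4 4 / 4 4]. Elementwise product with the kernel and sum: 4·1.

4 2
3 5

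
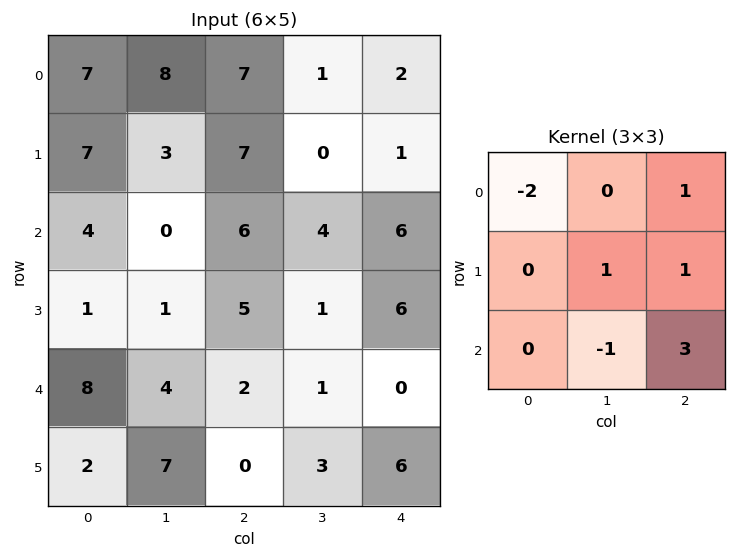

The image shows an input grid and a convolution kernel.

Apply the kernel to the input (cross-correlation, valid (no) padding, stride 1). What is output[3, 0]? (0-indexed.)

2

The receptive field on the input at this output position is [1 1 5 / 8 4 2 / 2 7 0]. Elementwise product with the kernel and sum: 1·-2 + 5·1 + 4·1 + 2·1 + 7·-1 + 0·3.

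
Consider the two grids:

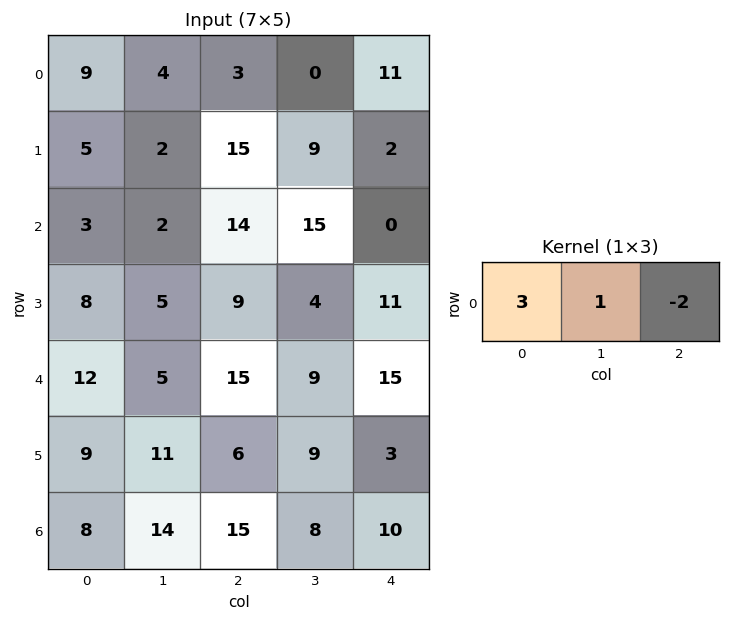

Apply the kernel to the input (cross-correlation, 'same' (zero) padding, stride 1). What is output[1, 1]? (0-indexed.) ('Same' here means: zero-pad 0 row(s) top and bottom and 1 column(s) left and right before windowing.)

The receptive field on the zero-padded input at this output position is [5 2 15]. Elementwise product with the kernel and sum: 5·3 + 2·1 + 15·-2.

-13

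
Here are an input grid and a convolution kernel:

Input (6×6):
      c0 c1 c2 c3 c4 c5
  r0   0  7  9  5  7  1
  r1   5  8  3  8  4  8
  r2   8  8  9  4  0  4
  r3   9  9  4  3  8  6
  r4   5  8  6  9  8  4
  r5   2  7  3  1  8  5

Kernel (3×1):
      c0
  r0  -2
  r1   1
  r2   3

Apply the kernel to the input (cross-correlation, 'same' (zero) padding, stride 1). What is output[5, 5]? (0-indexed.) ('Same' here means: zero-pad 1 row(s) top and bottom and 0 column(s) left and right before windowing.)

The receptive field on the zero-padded input at this output position is [4 / 5 / 0]. Elementwise product with the kernel and sum: 4·-2 + 5·1 + 0·3.

-3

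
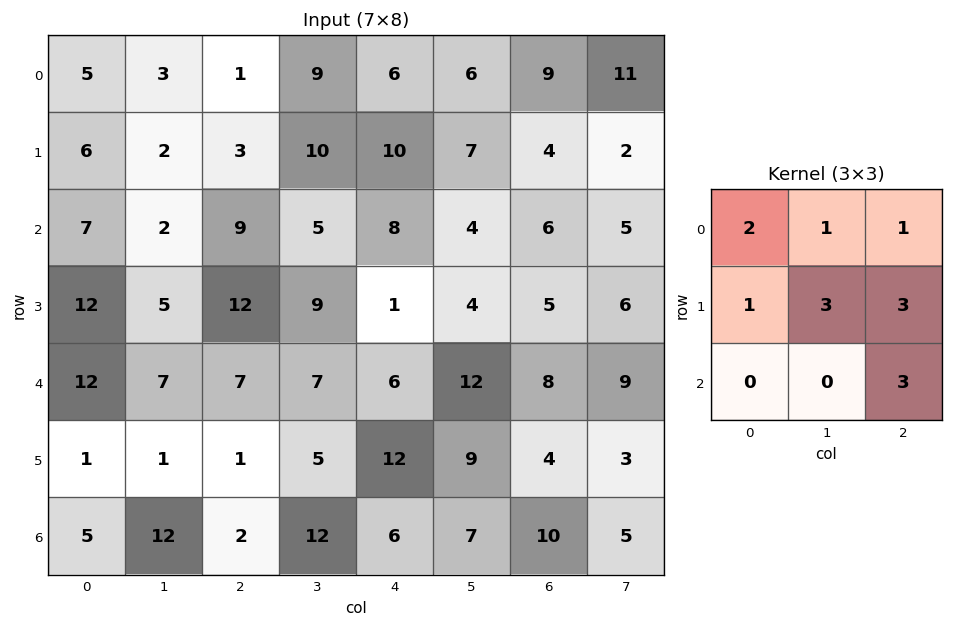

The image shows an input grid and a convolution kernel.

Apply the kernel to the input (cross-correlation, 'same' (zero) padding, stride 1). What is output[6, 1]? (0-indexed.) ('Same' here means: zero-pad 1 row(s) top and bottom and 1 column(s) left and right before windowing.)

The receptive field on the zero-padded input at this output position is [1 1 1 / 5 12 2 / 0 0 0]. Elementwise product with the kernel and sum: 1·2 + 1·1 + 1·1 + 5·1 + 12·3 + 2·3 + 0·3.

51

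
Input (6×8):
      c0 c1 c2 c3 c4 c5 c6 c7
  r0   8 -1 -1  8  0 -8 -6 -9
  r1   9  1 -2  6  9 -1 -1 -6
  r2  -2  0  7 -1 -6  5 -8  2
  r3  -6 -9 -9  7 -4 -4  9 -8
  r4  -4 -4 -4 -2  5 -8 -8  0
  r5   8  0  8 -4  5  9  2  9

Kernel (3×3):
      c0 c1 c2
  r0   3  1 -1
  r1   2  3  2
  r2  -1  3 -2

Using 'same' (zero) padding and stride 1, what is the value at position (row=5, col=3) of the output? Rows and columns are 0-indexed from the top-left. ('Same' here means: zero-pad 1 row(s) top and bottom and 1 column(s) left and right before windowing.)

-5

The receptive field on the zero-padded input at this output position is [-4 -2 5 / 8 -4 5 / 0 0 0]. Elementwise product with the kernel and sum: -4·3 + -2·1 + 5·-1 + 8·2 + -4·3 + 5·2 + 0·-1 + 0·3 + 0·-2.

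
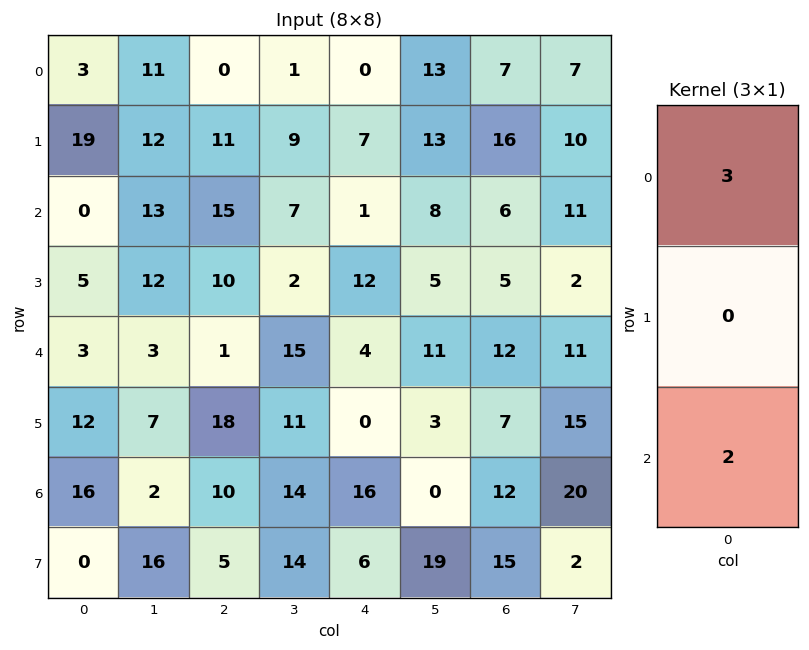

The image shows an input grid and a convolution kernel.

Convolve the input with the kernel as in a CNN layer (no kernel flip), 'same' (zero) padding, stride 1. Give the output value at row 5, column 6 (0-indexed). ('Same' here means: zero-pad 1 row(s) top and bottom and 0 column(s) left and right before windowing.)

60

The receptive field on the zero-padded input at this output position is [12 / 7 / 12]. Elementwise product with the kernel and sum: 12·3 + 12·2.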